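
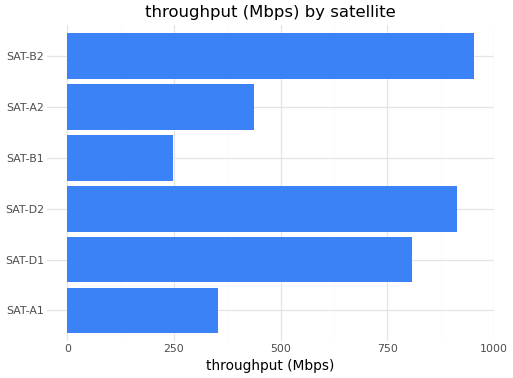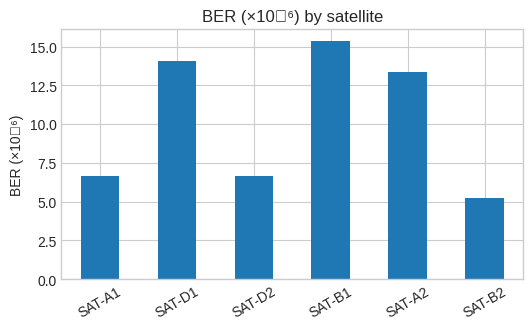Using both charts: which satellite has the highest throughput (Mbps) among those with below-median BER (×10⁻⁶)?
SAT-B2

Chart 2 median BER (×10⁻⁶) ≈ 10; below-median satellites: SAT-A1, SAT-D2, SAT-B2. Among those, SAT-B2 has the highest throughput (Mbps) (≈ 1000).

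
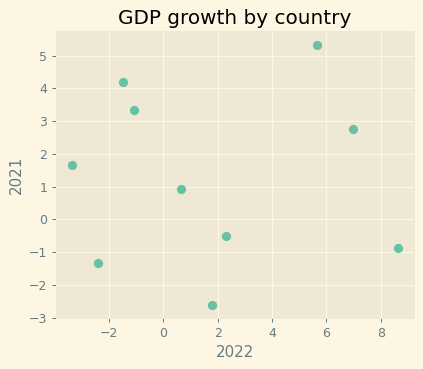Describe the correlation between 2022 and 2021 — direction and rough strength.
no clear correlation

Points are roughly uncorrelated; weak (|r| ≈ 0.0).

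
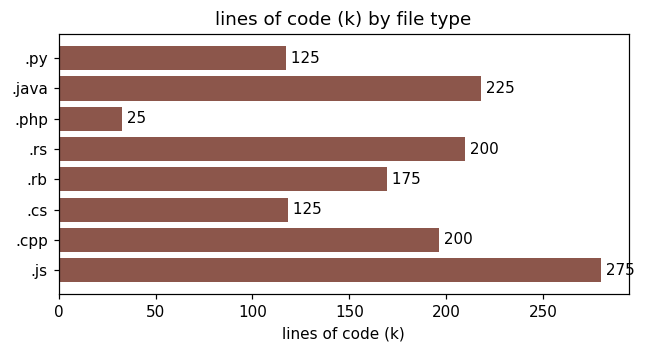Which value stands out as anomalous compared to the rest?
.php ≈ 25; the rest sit between ≈ 125 and ≈ 275.

.php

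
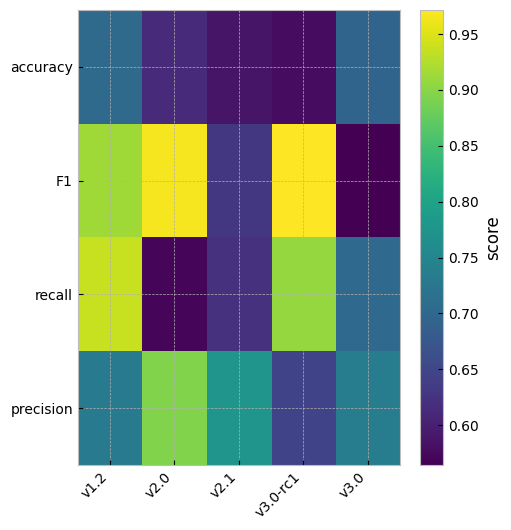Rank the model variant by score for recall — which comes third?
Top 4 for recall: v1.2 ≈ 0.95, v3.0-rc1 ≈ 0.90, v3.0 ≈ 0.70, v2.1 ≈ 0.60.

v3.0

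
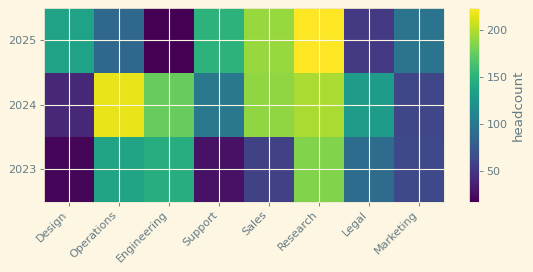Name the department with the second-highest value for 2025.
Sales

Top 3 for 2025: Research ≈ 220, Sales ≈ 200, Support ≈ 160.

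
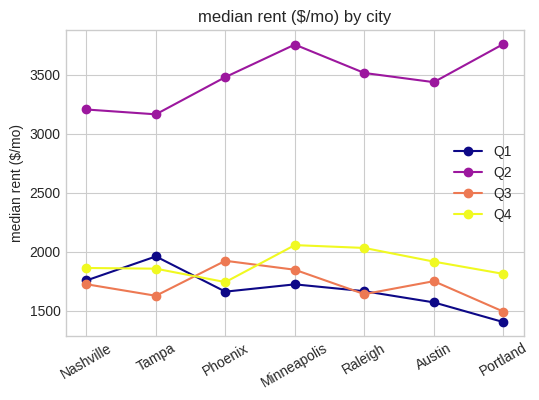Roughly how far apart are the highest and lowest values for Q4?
≈ 200

Max Minneapolis ≈ 2000, min Phoenix ≈ 1800; range ≈ 200.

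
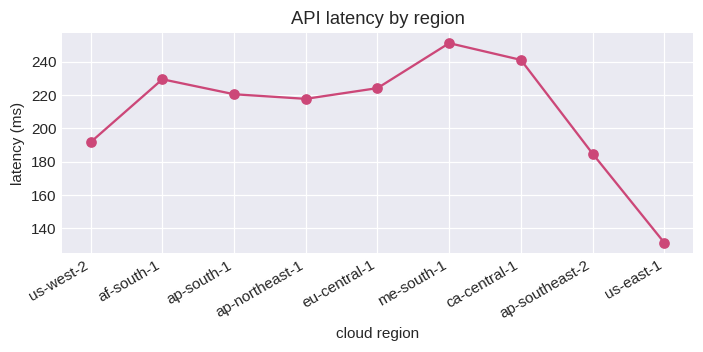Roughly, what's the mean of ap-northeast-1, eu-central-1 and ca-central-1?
(220 + 220 + 240) / 3 ≈ 227.

≈ 227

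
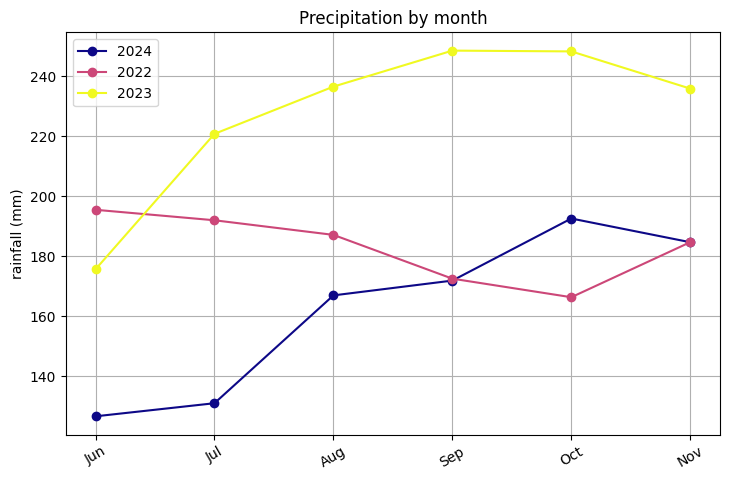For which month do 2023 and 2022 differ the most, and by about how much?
Oct: 2023 ≈ 240, 2022 ≈ 160 → gap ≈ 80. Next-largest (Sep) is only ≈ 60.

Oct, ≈ 80 mm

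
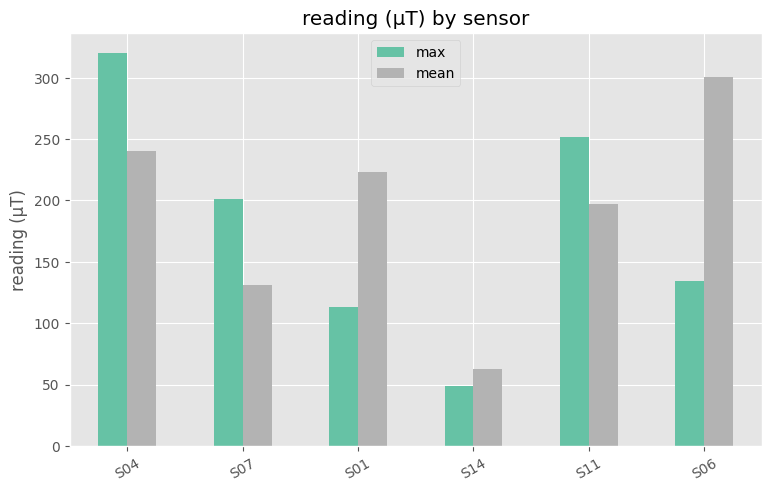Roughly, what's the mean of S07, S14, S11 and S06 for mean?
≈ 175

(150 + 50 + 200 + 300) / 4 ≈ 175.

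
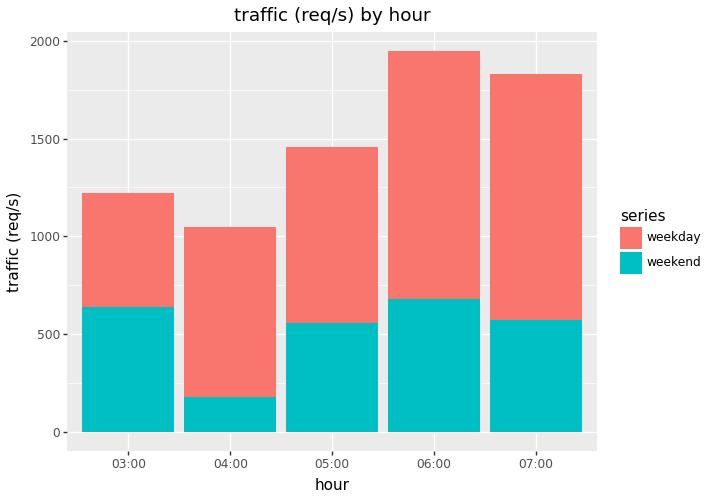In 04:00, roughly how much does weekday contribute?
≈ 800

weekday top ≈ 1000, bottom ≈ 200; segment ≈ 800.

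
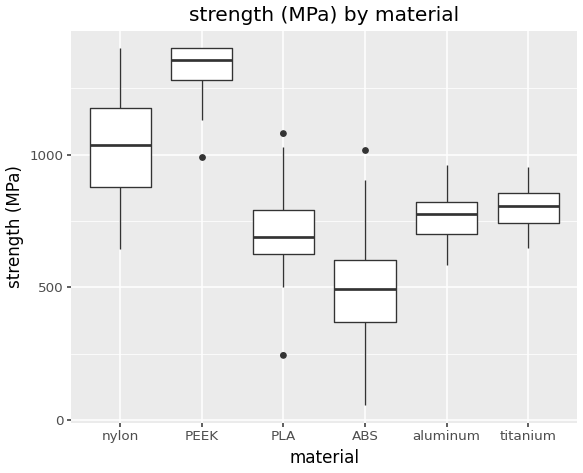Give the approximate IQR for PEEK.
Q3 ≈ 1400, Q1 ≈ 1300; IQR ≈ 100.

≈ 100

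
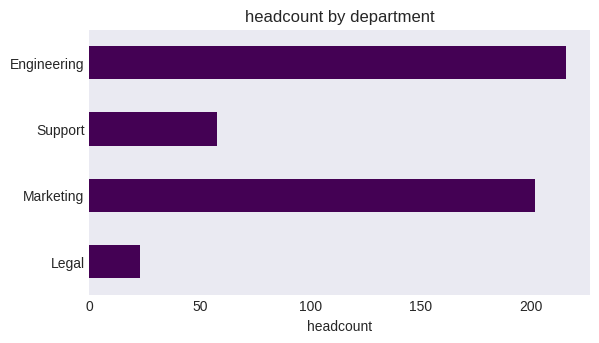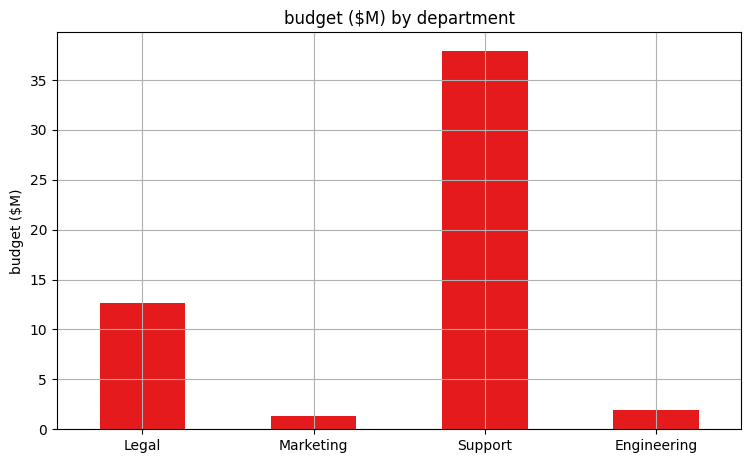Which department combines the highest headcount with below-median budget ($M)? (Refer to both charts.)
Engineering

Chart 2 median budget ($M) ≈ 5; below-median departments: Marketing, Engineering. Among those, Engineering has the highest headcount (≈ 220).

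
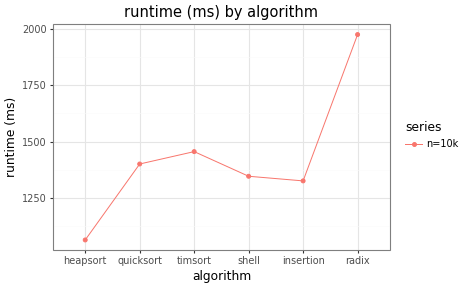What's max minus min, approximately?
Max radix ≈ 2000, min heapsort ≈ 1100; range ≈ 900.

≈ 900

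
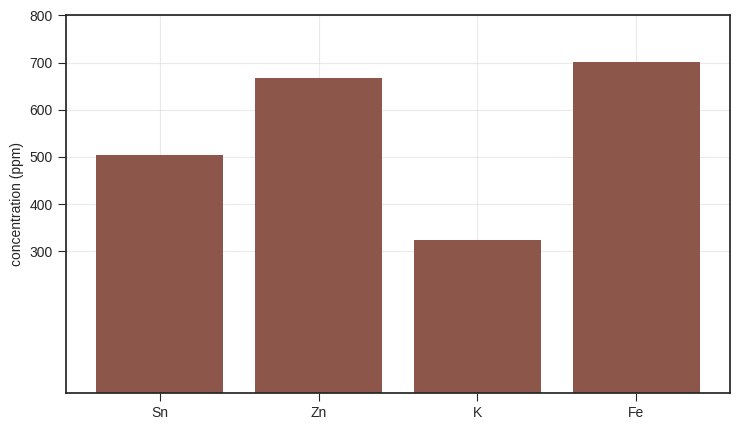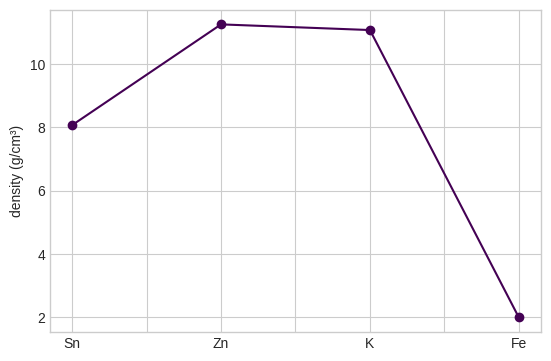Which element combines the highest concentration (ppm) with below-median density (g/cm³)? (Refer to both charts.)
Chart 2 median density (g/cm³) ≈ 10; below-median elements: Sn, Fe. Among those, Fe has the highest concentration (ppm) (≈ 700).

Fe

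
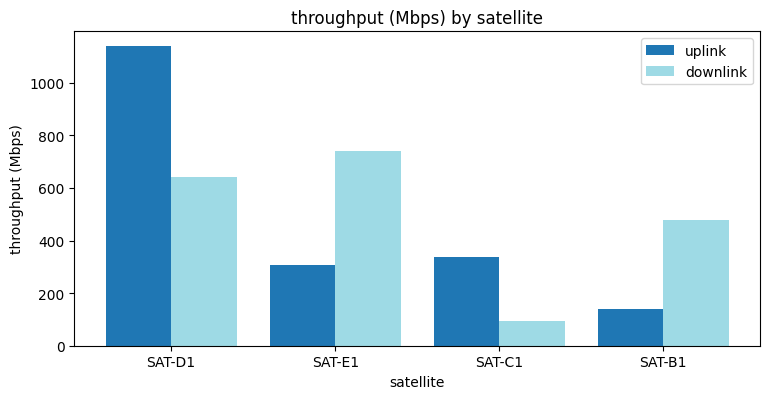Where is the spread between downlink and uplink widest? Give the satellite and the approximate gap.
SAT-D1, ≈ 500 Mbps

SAT-D1: downlink ≈ 600, uplink ≈ 1100 → gap ≈ 500. Next-largest (SAT-E1) is only ≈ 400.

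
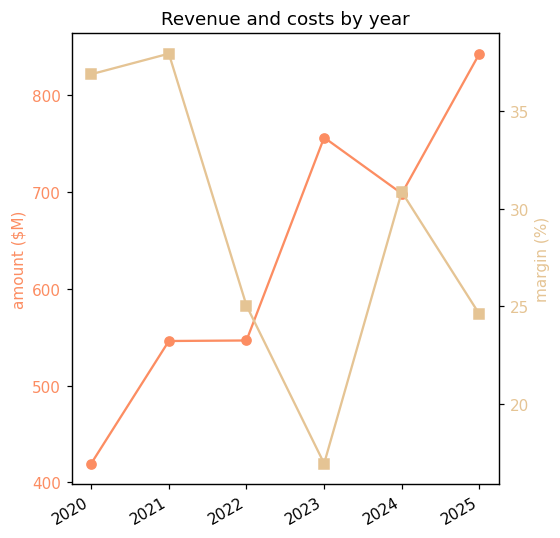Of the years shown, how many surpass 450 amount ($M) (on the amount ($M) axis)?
5

Above 450: 2021, 2022, 2023, 2024, 2025.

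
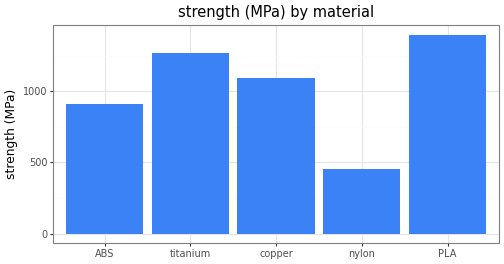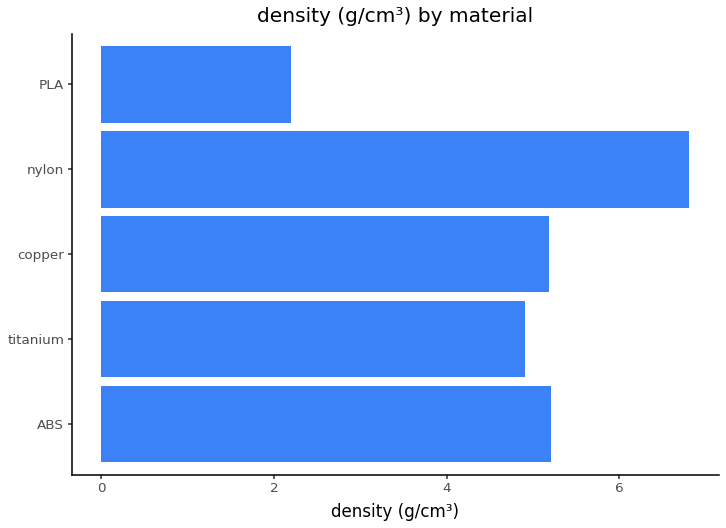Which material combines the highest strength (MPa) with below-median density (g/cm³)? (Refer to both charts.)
Chart 2 median density (g/cm³) ≈ 5; below-median materials: titanium, PLA. Among those, PLA has the highest strength (MPa) (≈ 1400).

PLA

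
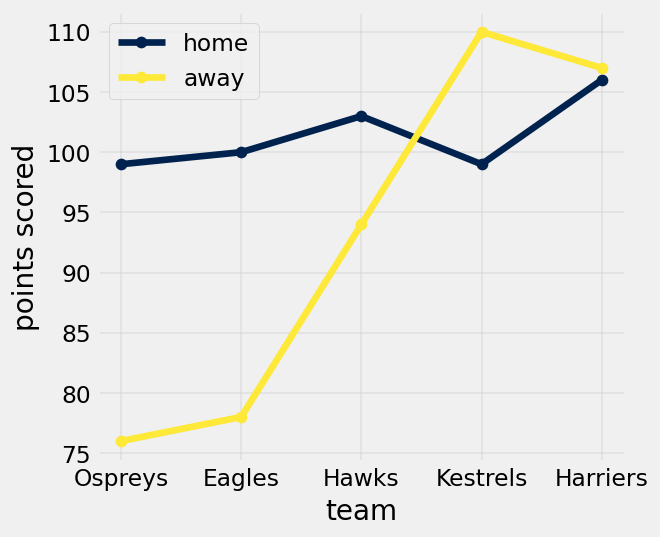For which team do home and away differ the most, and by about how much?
Ospreys: home ≈ 100, away ≈ 75 → gap ≈ 25. Next-largest (Eagles) is only ≈ 20.

Ospreys, ≈ 25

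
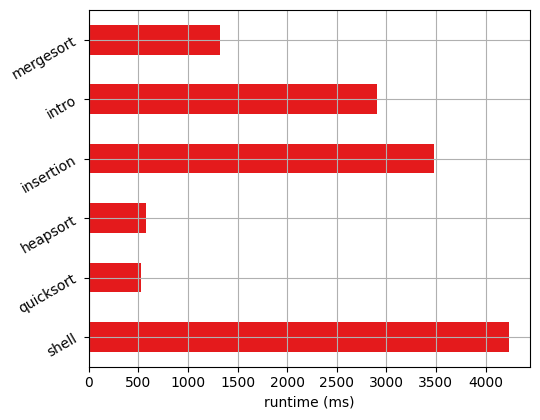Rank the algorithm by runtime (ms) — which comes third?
intro

Top 4: shell ≈ 4000, insertion ≈ 3500, intro ≈ 3000, mergesort ≈ 1500.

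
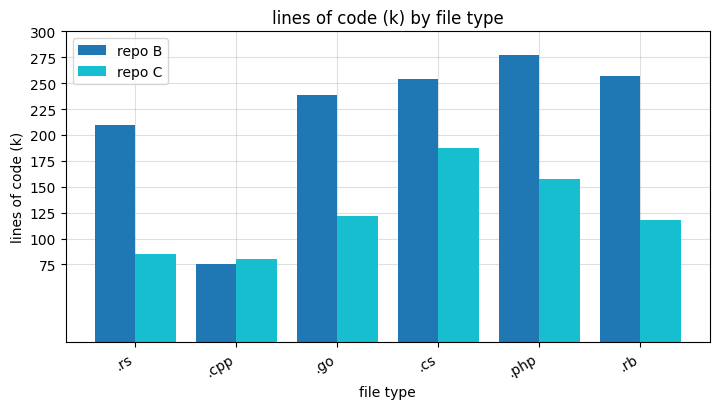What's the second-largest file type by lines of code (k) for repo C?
Top 3 for repo C: .cs ≈ 200, .php ≈ 150, .go ≈ 125.

.php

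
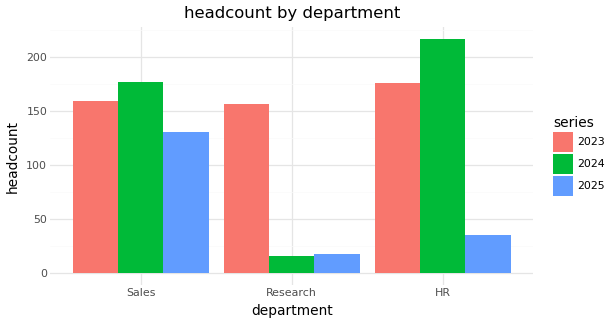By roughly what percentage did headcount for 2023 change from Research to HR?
≈ +12.5%

Research ≈ 160, HR ≈ 180; (180 − 160) / 160 ≈ +12.5%.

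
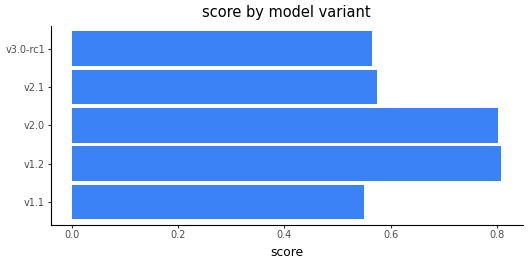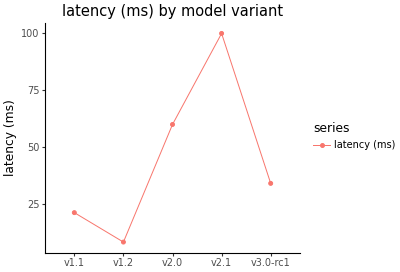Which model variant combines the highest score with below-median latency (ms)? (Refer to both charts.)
v1.2

Chart 2 median latency (ms) ≈ 30; below-median model variants: v1.1, v1.2. Among those, v1.2 has the highest score (≈ 0.8).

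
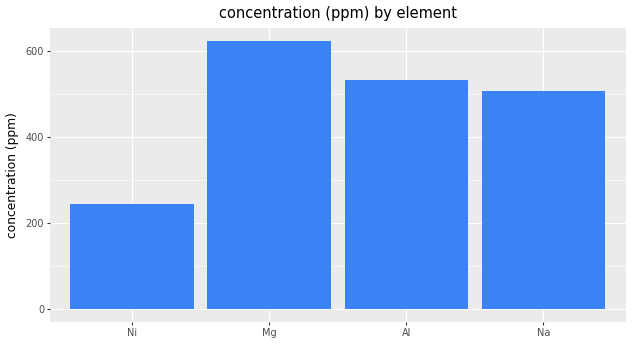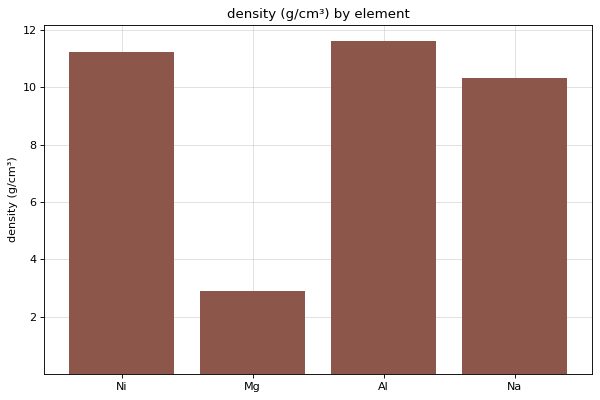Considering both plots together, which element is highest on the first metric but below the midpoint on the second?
Chart 2 median density (g/cm³) ≈ 10; below-median elements: Mg, Na. Among those, Mg has the highest concentration (ppm) (≈ 600).

Mg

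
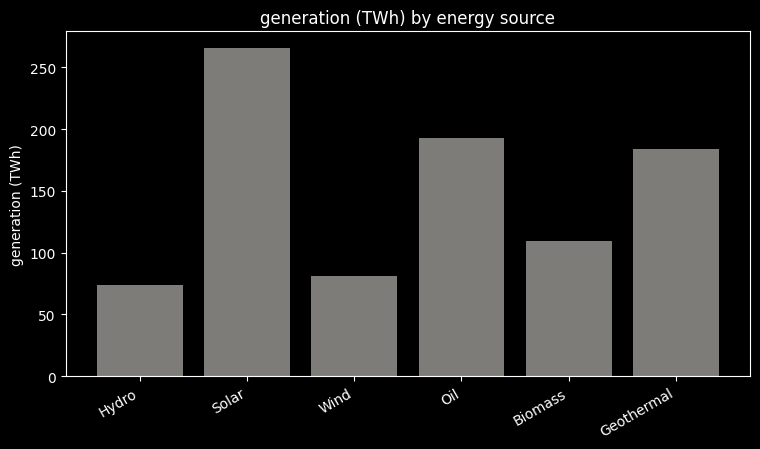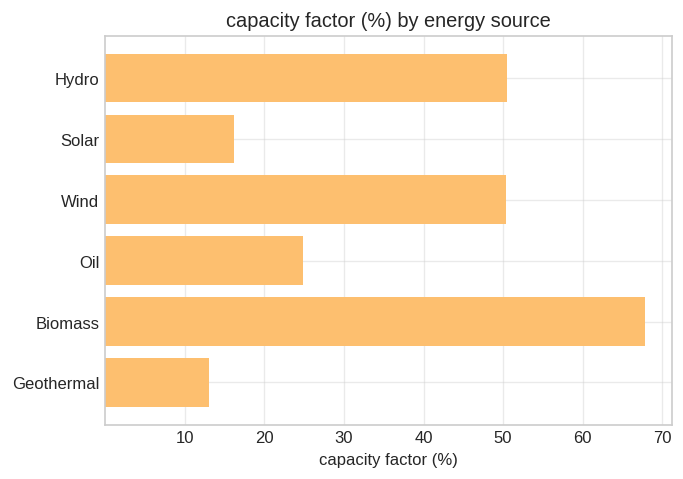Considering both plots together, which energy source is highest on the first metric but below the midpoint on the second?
Solar

Chart 2 median capacity factor (%) ≈ 40; below-median energy sources: Solar, Oil, Geothermal. Among those, Solar has the highest generation (TWh) (≈ 275).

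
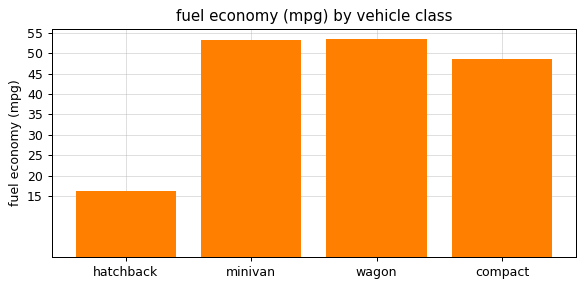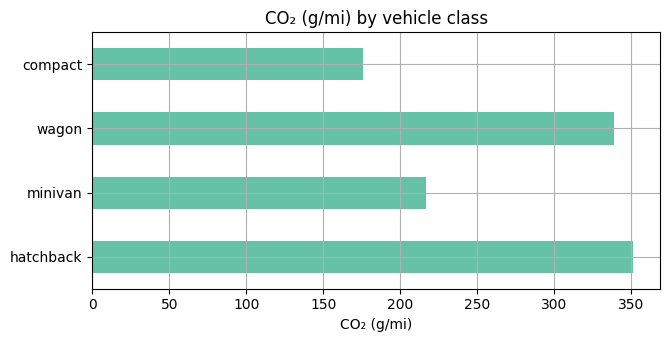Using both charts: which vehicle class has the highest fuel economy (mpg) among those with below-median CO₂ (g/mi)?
minivan

Chart 2 median CO₂ (g/mi) ≈ 300; below-median vehicle classes: minivan, compact. Among those, minivan has the highest fuel economy (mpg) (≈ 55).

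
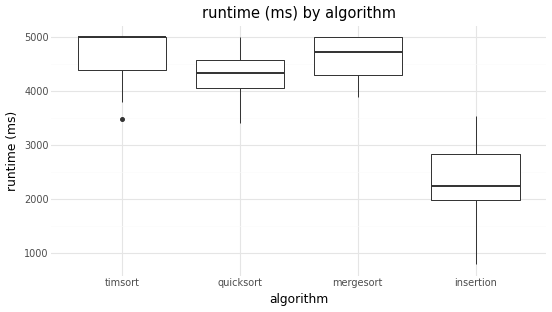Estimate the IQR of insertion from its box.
Q3 ≈ 3000, Q1 ≈ 2000; IQR ≈ 1000.

≈ 1000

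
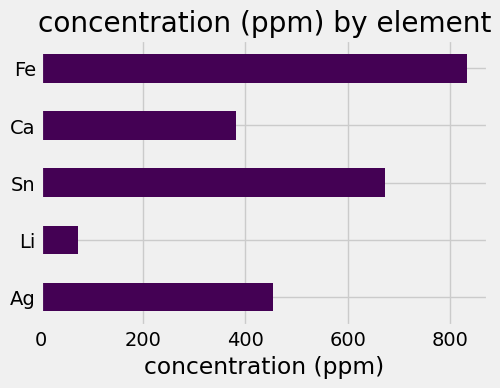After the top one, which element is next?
Sn

Top 3: Fe ≈ 800, Sn ≈ 700, Ag ≈ 500.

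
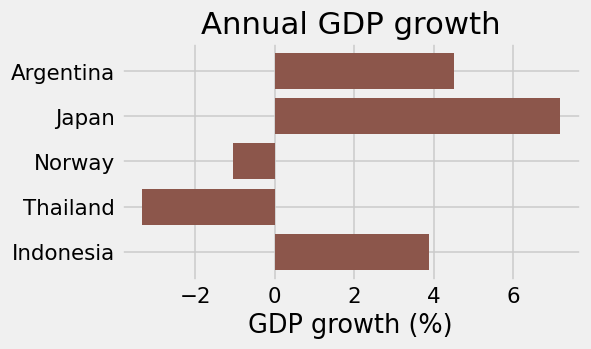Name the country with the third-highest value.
Top 4: Japan ≈ 7, Argentina ≈ 5, Indonesia ≈ 4, Norway ≈ -1.

Indonesia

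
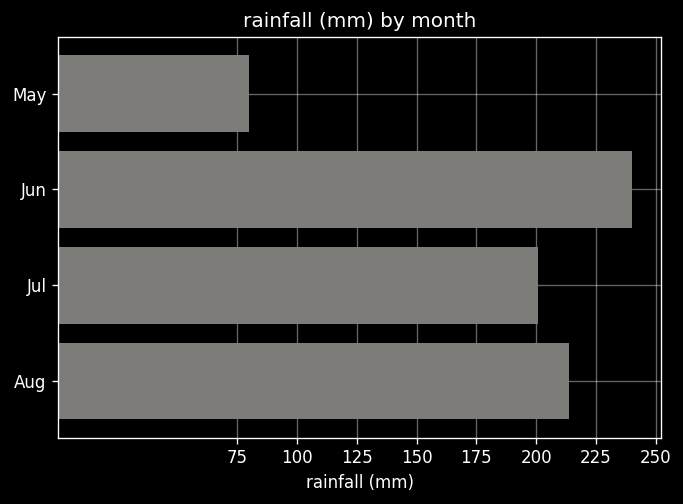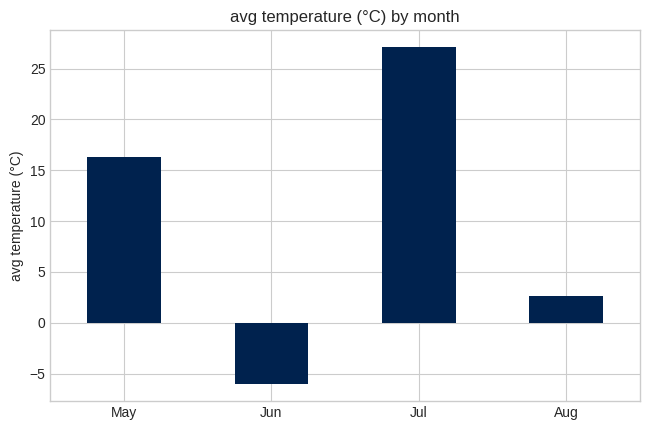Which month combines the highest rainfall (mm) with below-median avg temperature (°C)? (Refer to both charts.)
Jun

Chart 2 median avg temperature (°C) ≈ 10; below-median months: Jun, Aug. Among those, Jun has the highest rainfall (mm) (≈ 250).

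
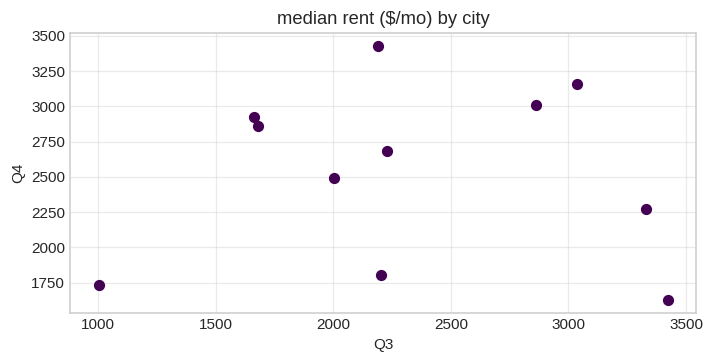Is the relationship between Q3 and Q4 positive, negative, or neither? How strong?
no clear correlation

Points are roughly uncorrelated; weak (|r| ≈ 0.0).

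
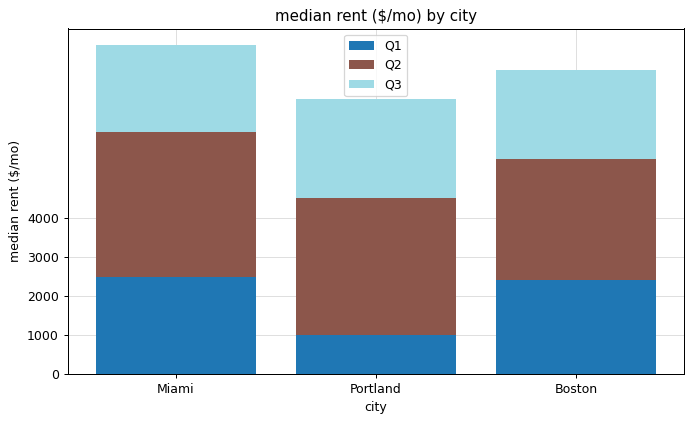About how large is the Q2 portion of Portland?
≈ 4000

Q2 top ≈ 5000, bottom ≈ 1000; segment ≈ 4000.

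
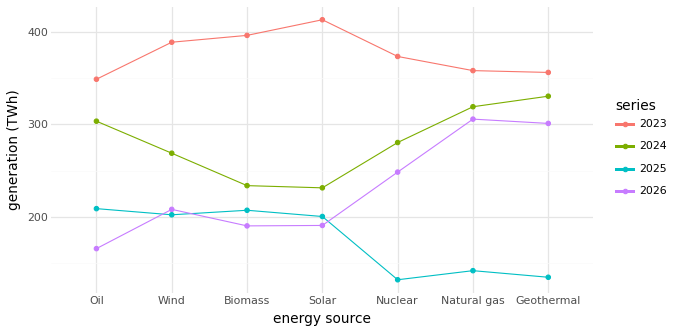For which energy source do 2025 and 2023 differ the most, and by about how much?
Nuclear: 2025 ≈ 125, 2023 ≈ 375 → gap ≈ 250. Next-largest (Geothermal) is only ≈ 225.

Nuclear, ≈ 250 TWh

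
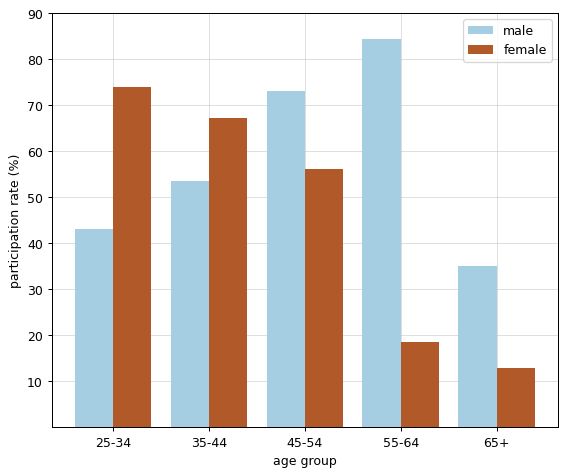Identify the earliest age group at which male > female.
45-54

35-44: male ≈ 50 vs female ≈ 70 (not yet); 45-54: male ≈ 70 vs female ≈ 60 (first crossover).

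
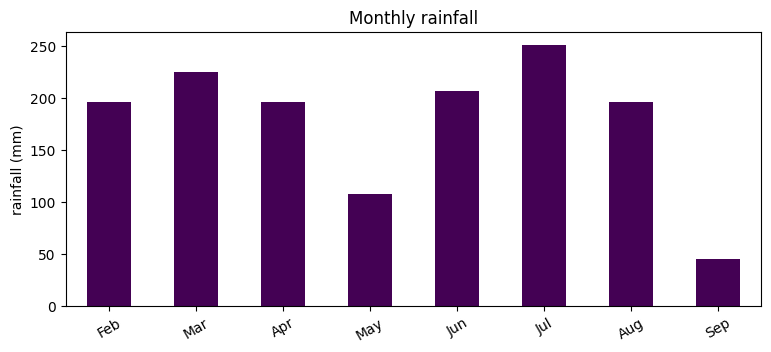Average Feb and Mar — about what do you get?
(200 + 225) / 2 ≈ 212.

≈ 212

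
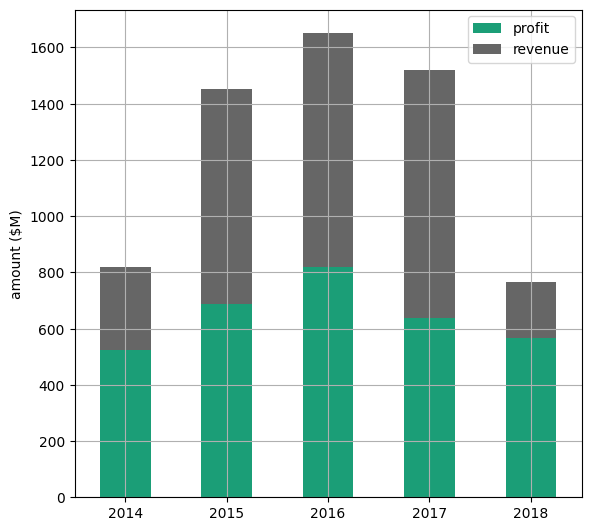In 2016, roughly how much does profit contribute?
≈ 800

profit top ≈ 800, bottom ≈ 0; segment ≈ 800.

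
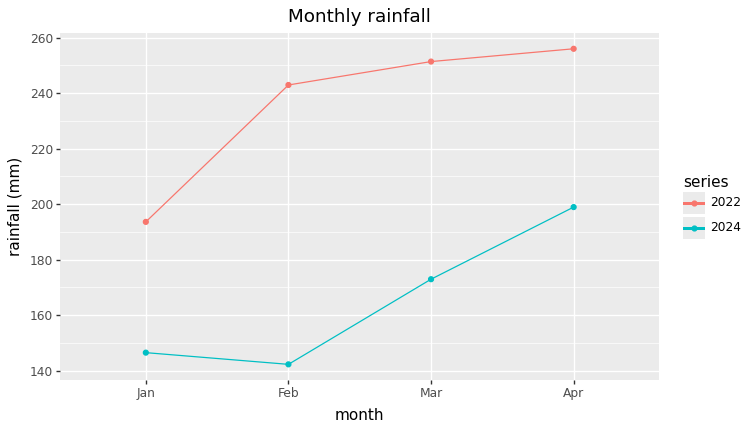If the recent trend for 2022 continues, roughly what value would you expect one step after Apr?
Last three: 240, 250, 260 → slope ≈ 10/step → next ≈ 270.

≈ 270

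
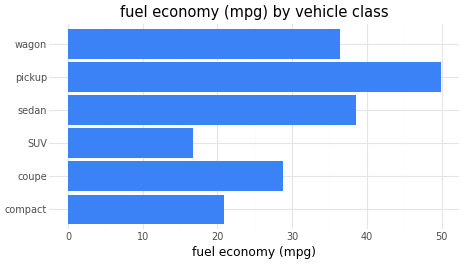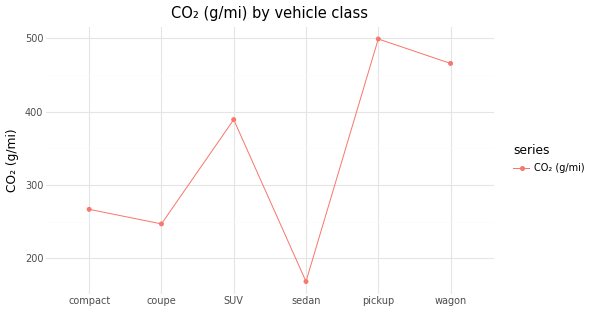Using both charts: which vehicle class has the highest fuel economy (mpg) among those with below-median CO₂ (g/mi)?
sedan

Chart 2 median CO₂ (g/mi) ≈ 350; below-median vehicle classes: compact, coupe, sedan. Among those, sedan has the highest fuel economy (mpg) (≈ 40).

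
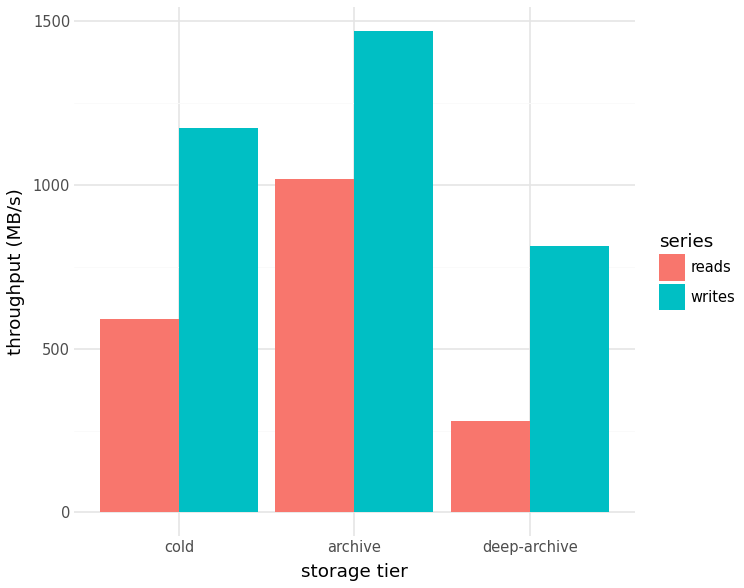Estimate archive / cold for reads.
archive ≈ 1000, cold ≈ 600; 1000/600 ≈ 1.67.

≈ 1.67×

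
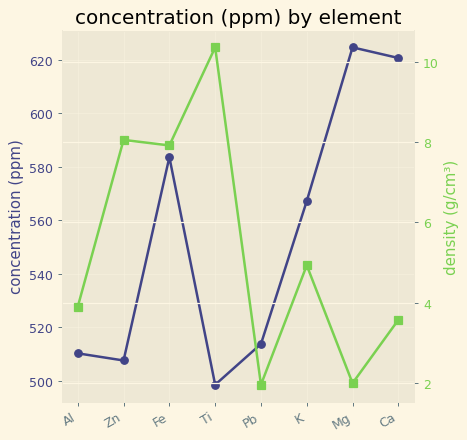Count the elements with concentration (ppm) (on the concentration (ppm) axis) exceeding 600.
2

Above 600: Mg, Ca.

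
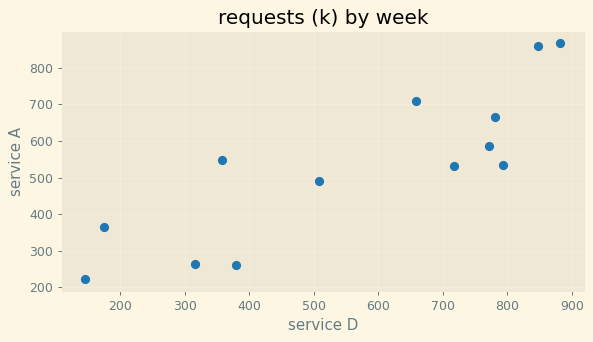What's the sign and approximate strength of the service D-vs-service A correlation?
positive, strong

Points are positively correlated; strong (|r| ≈ 0.8).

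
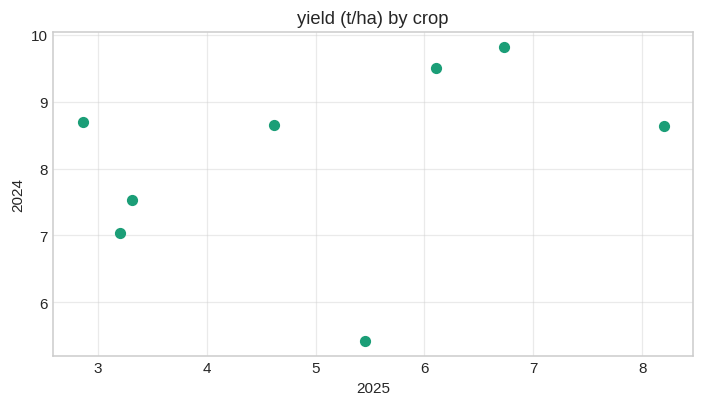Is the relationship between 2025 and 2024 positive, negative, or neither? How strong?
positive, weak

Points are positively correlated; weak (|r| ≈ 0.3).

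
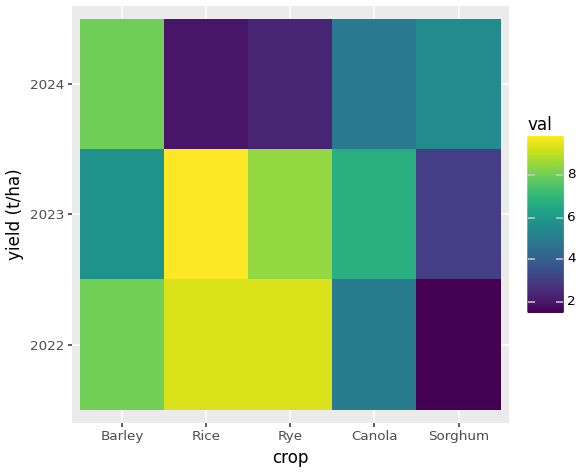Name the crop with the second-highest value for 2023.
Rye

Top 3 for 2023: Rice ≈ 10, Rye ≈ 8, Canola ≈ 7.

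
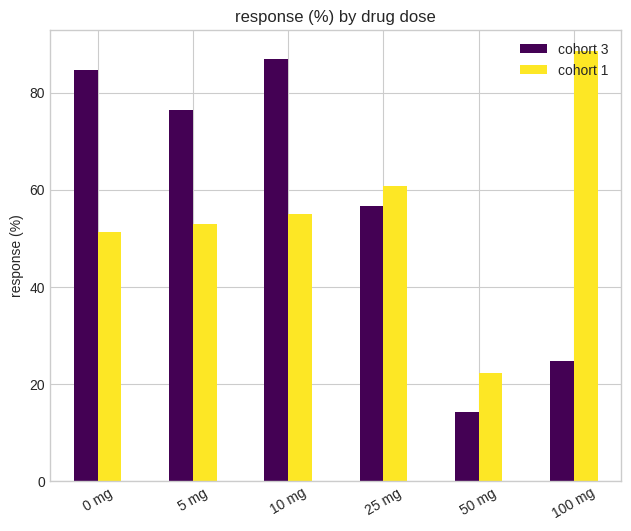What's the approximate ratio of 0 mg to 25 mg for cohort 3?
0 mg ≈ 80, 25 mg ≈ 60; 80/60 ≈ 1.33.

≈ 1.33×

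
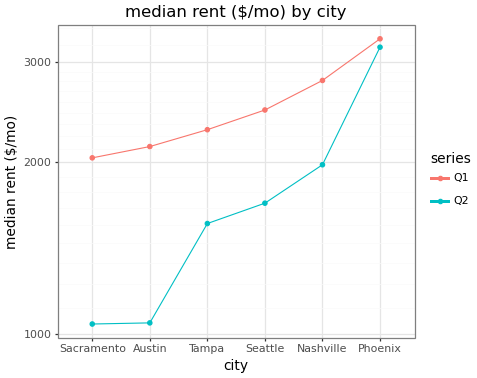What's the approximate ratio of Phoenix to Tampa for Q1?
≈ 1.45×

Phoenix ≈ 3200, Tampa ≈ 2200; 3200/2200 ≈ 1.45.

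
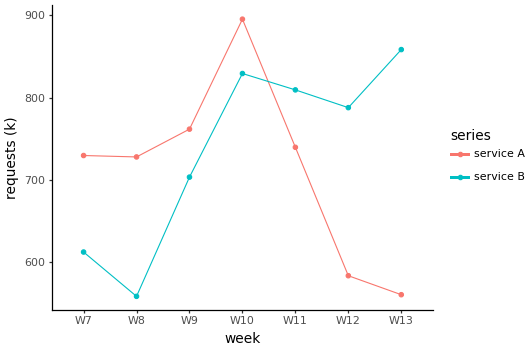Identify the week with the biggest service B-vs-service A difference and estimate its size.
W13, ≈ 300 k

W13: service B ≈ 850, service A ≈ 550 → gap ≈ 300. Next-largest (W12) is only ≈ 200.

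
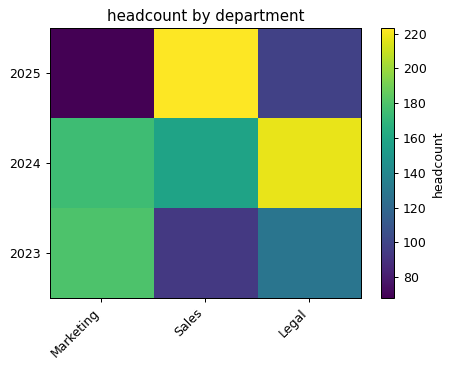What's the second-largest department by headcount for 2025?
Top 3 for 2025: Sales ≈ 220, Legal ≈ 100, Marketing ≈ 60.

Legal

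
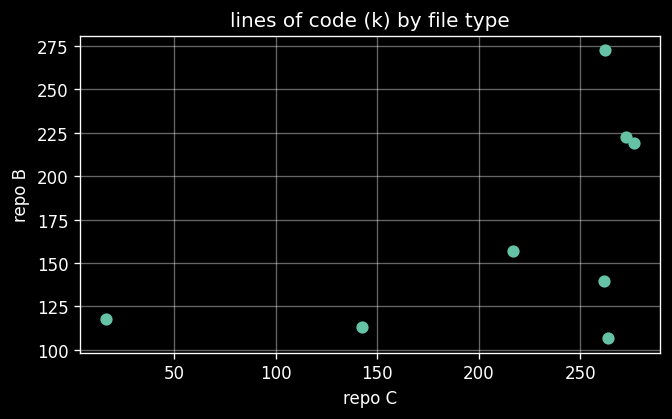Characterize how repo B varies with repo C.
positive, moderate

Points are positively correlated; moderate (|r| ≈ 0.5).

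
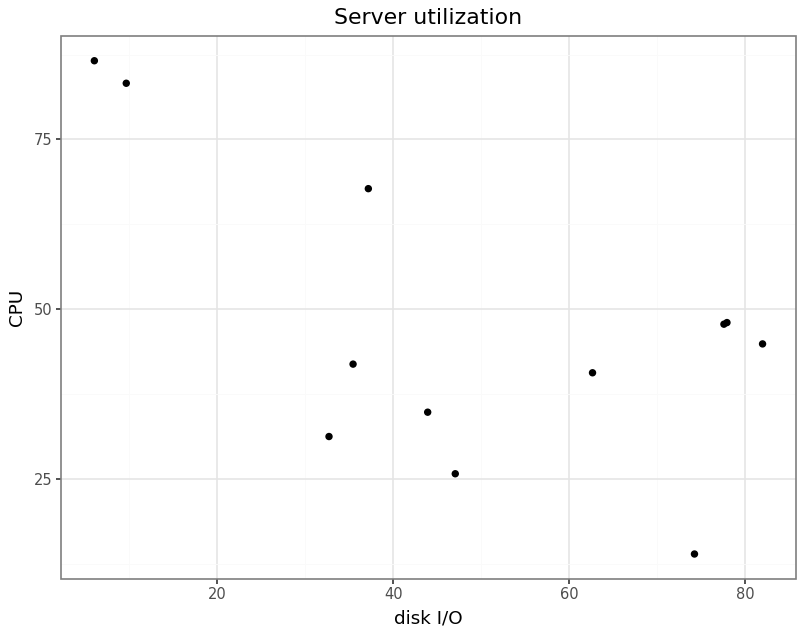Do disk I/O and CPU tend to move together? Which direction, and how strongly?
Points are negatively correlated; moderate (|r| ≈ 0.6).

negative, moderate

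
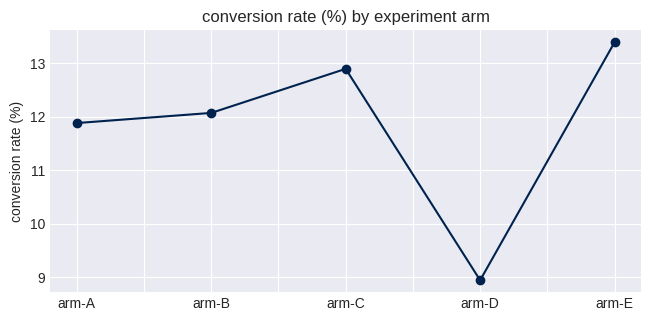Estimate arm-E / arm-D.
arm-E ≈ 13.5, arm-D ≈ 9.0; 13.5/9.0 ≈ 1.5.

≈ 1.5×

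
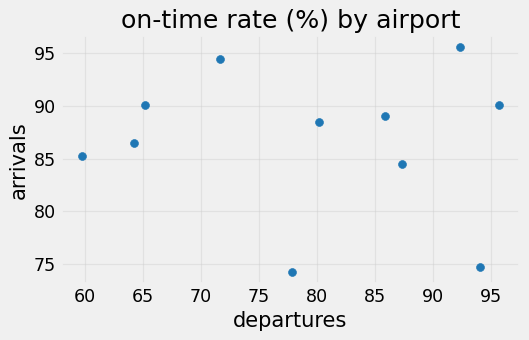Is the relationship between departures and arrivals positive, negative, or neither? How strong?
no clear correlation

Points are roughly uncorrelated; weak (|r| ≈ 0.1).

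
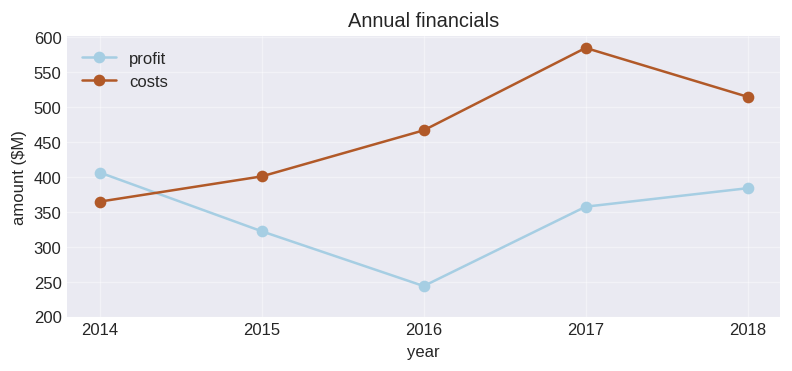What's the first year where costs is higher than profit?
2014: costs ≈ 350 vs profit ≈ 400 (not yet); 2015: costs ≈ 400 vs profit ≈ 300 (first crossover).

2015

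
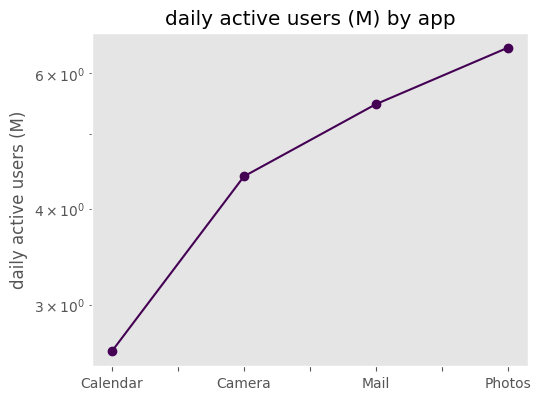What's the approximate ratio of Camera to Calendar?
≈ 1.8×

Camera ≈ 4.5, Calendar ≈ 2.5; 4.5/2.5 ≈ 1.8.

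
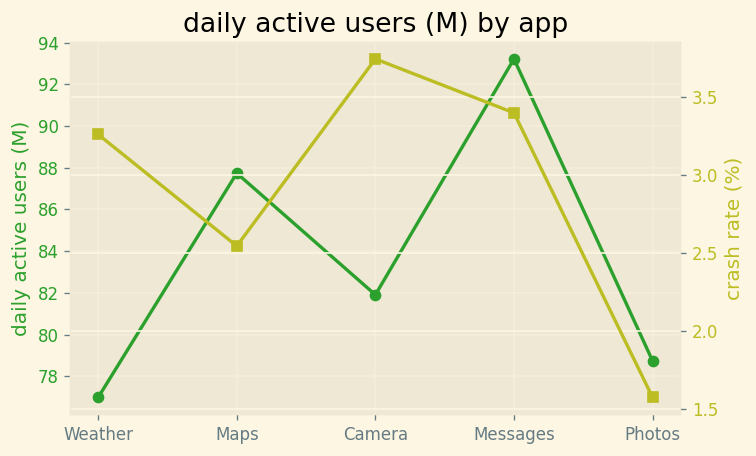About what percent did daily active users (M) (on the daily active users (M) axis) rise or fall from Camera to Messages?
Camera ≈ 82, Messages ≈ 94; (94 − 82) / 82 ≈ +14.6%.

≈ +14.6%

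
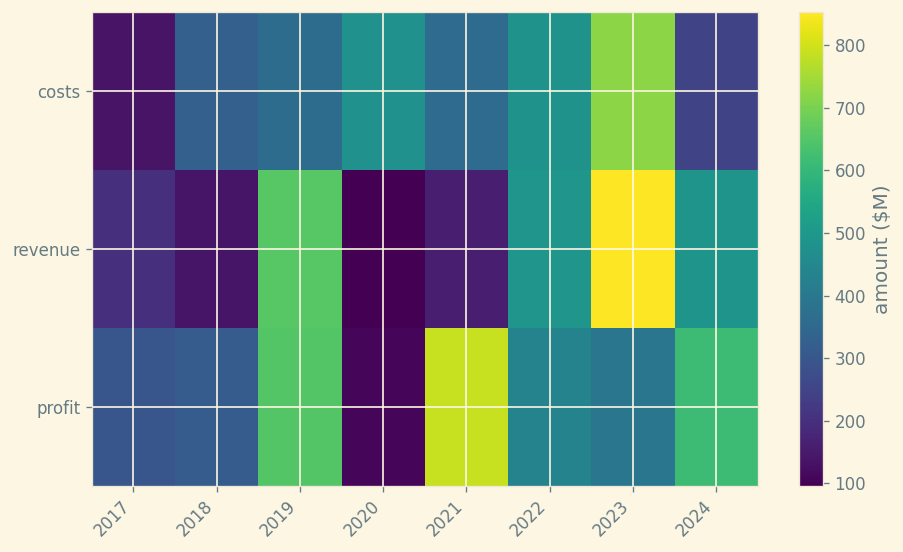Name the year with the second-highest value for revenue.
2019

Top 3 for revenue: 2023 ≈ 900, 2019 ≈ 700, 2022 ≈ 500.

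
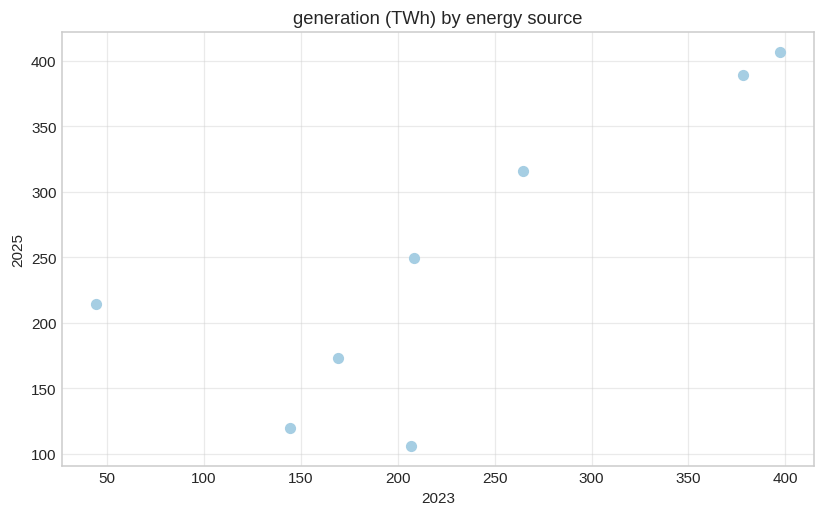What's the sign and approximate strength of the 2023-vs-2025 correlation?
positive, strong

Points are positively correlated; strong (|r| ≈ 0.8).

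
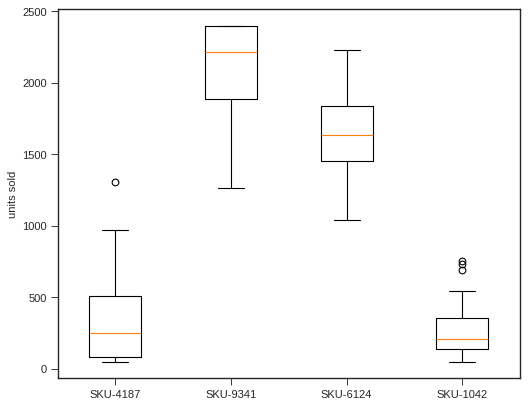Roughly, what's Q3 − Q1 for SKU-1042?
≈ 200

Q3 ≈ 400, Q1 ≈ 200; IQR ≈ 200.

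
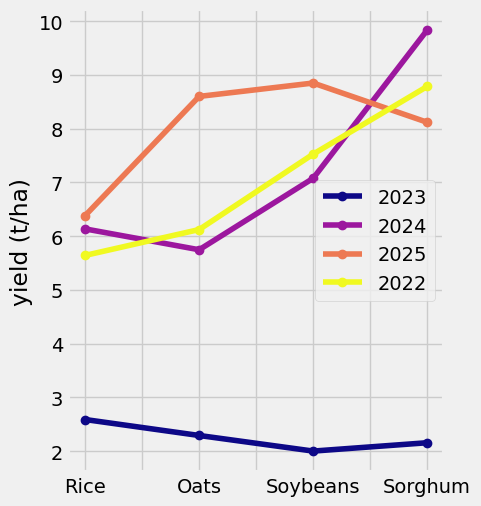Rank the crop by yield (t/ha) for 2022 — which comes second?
Top 3 for 2022: Sorghum ≈ 9, Soybeans ≈ 8, Oats ≈ 6.

Soybeans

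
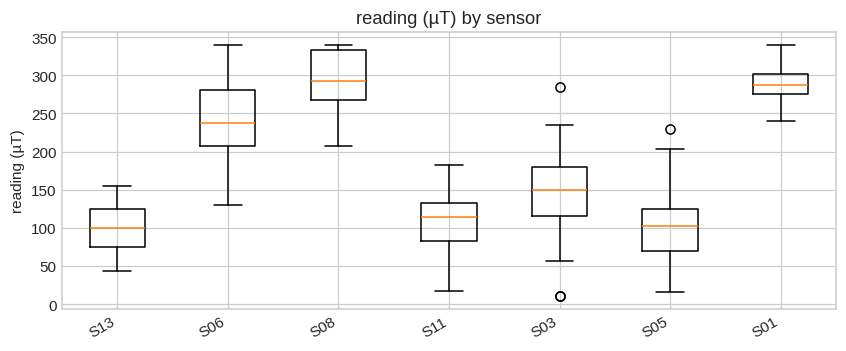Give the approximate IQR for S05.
≈ 60

Q3 ≈ 120, Q1 ≈ 60; IQR ≈ 60.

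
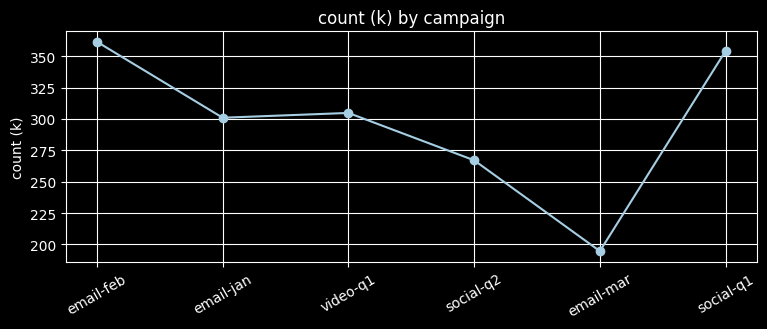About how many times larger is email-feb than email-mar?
email-feb ≈ 360, email-mar ≈ 200; 360/200 ≈ 1.8.

≈ 1.8×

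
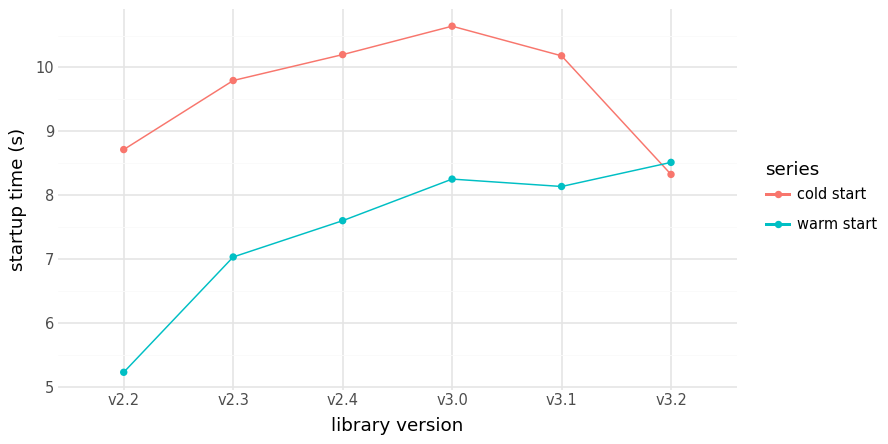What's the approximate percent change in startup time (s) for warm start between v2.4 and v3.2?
≈ +13.3%

v2.4 ≈ 7.5, v3.2 ≈ 8.5; (8.5 − 7.5) / 7.5 ≈ +13.3%.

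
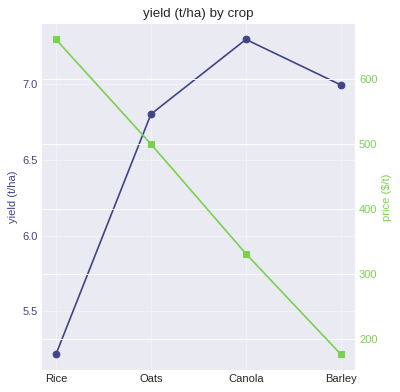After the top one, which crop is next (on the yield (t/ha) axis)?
Barley

Top 3 (on the yield (t/ha) axis): Canola ≈ 7.2, Barley ≈ 7.0, Oats ≈ 6.8.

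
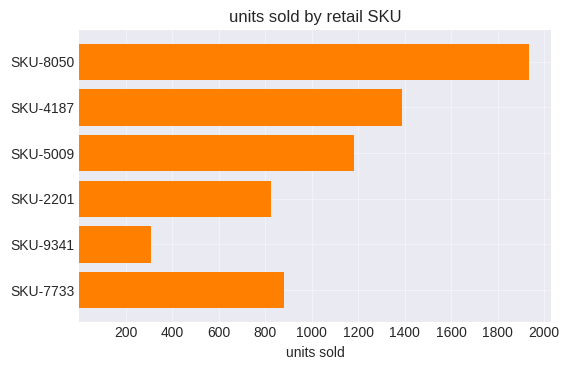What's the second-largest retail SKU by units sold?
Top 3: SKU-8050 ≈ 2000, SKU-4187 ≈ 1400, SKU-5009 ≈ 1200.

SKU-4187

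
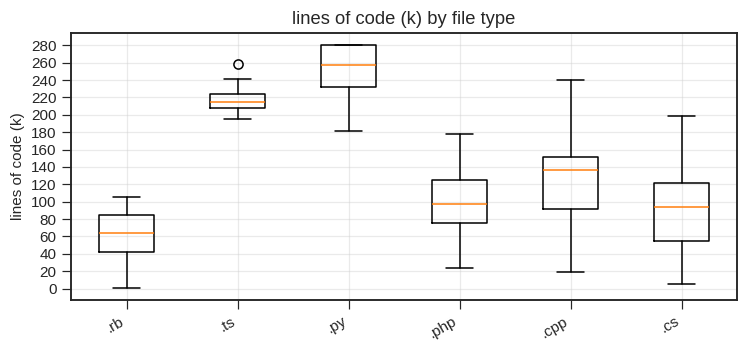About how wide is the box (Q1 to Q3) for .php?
≈ 40

Q3 ≈ 120, Q1 ≈ 80; IQR ≈ 40.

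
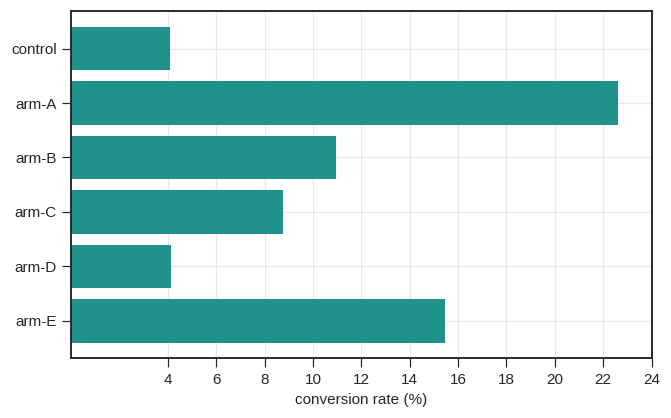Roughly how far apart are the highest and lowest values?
≈ 18

Max arm-A ≈ 22, min control ≈ 4; range ≈ 18.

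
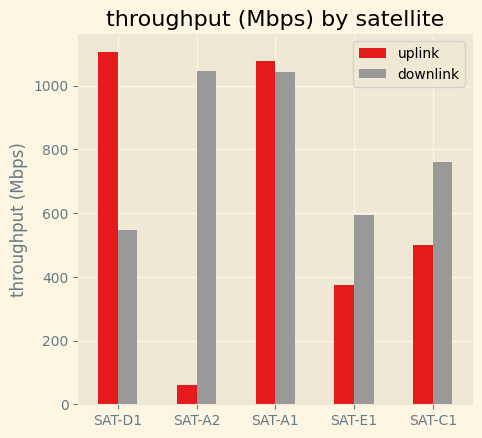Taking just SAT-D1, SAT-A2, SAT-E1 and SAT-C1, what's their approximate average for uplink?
≈ 525

(1100 + 100 + 400 + 500) / 4 ≈ 525.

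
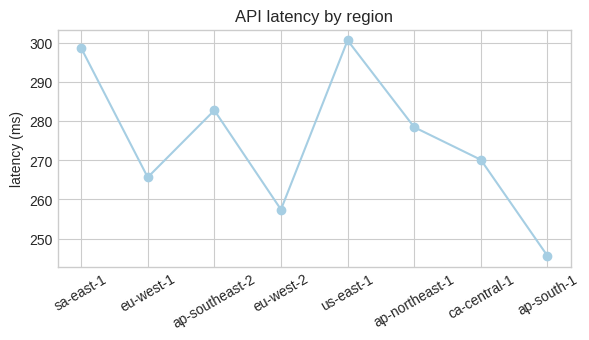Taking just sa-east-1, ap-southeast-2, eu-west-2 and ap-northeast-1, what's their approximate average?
(300 + 285 + 255 + 280) / 4 ≈ 280.

≈ 280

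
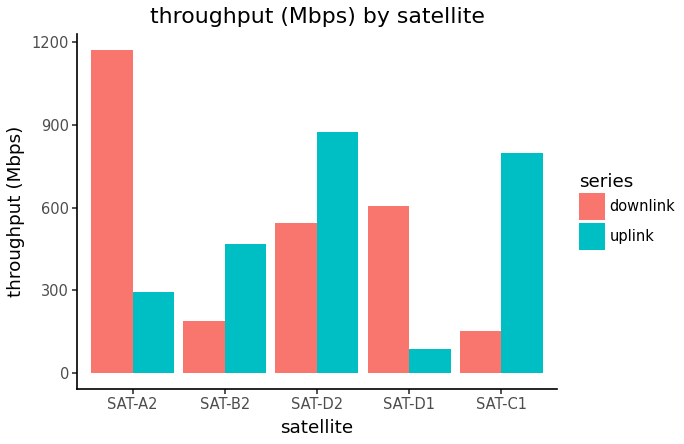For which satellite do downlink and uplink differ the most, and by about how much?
SAT-A2: downlink ≈ 1200, uplink ≈ 300 → gap ≈ 900. Next-largest (SAT-C1) is only ≈ 600.

SAT-A2, ≈ 900 Mbps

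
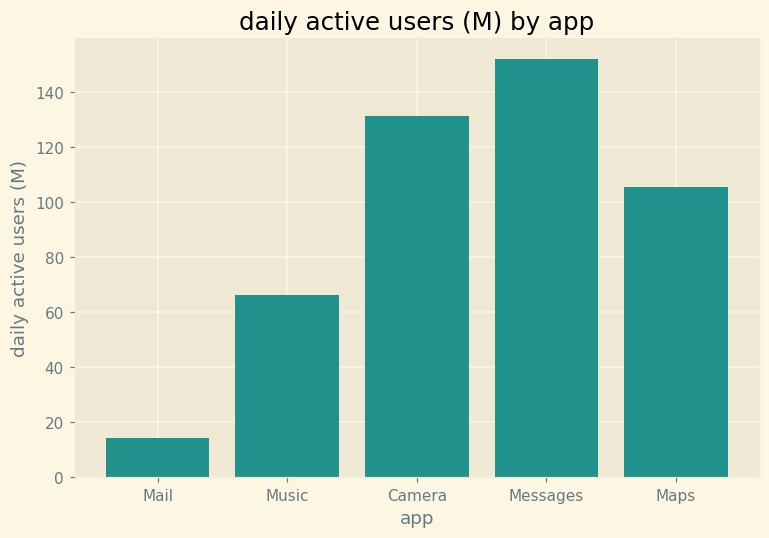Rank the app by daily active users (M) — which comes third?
Maps

Top 4: Messages ≈ 160, Camera ≈ 140, Maps ≈ 100, Music ≈ 60.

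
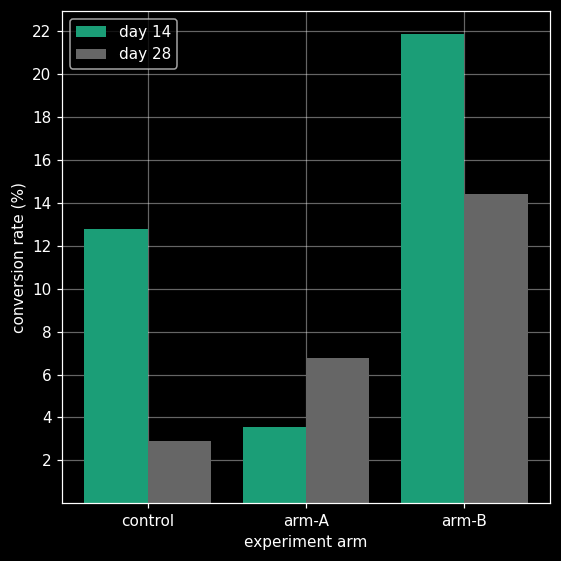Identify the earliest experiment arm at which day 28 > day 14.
arm-A

control: day 28 ≈ 2 vs day 14 ≈ 12 (not yet); arm-A: day 28 ≈ 6 vs day 14 ≈ 4 (first crossover).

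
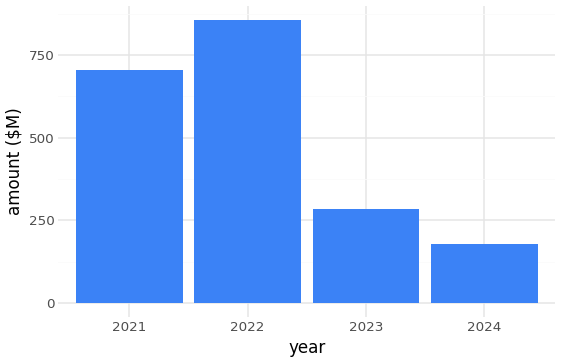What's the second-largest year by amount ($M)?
Top 3: 2022 ≈ 900, 2021 ≈ 700, 2023 ≈ 300.

2021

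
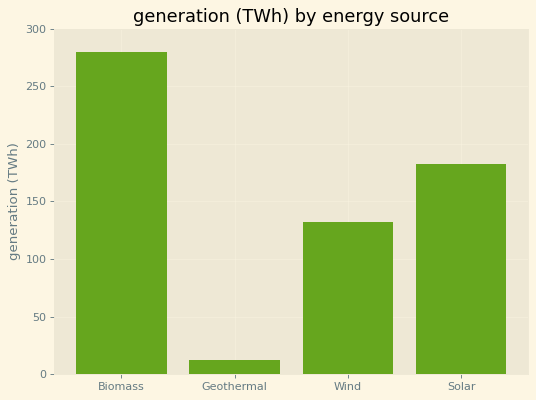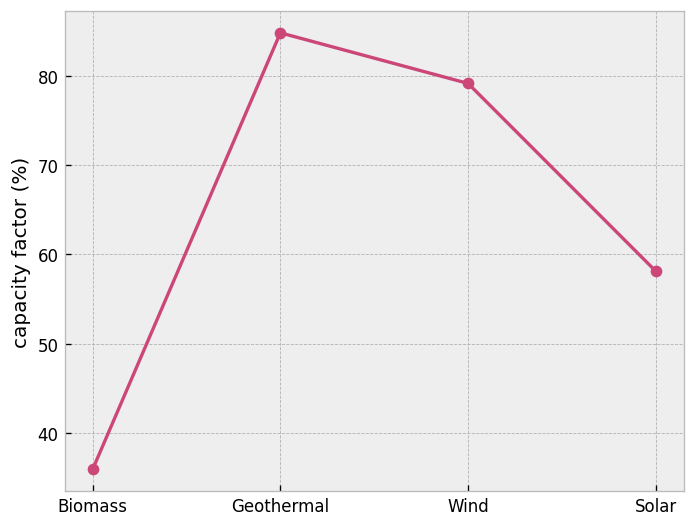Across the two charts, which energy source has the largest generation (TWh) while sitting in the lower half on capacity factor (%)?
Chart 2 median capacity factor (%) ≈ 70; below-median energy sources: Biomass, Solar. Among those, Biomass has the highest generation (TWh) (≈ 300).

Biomass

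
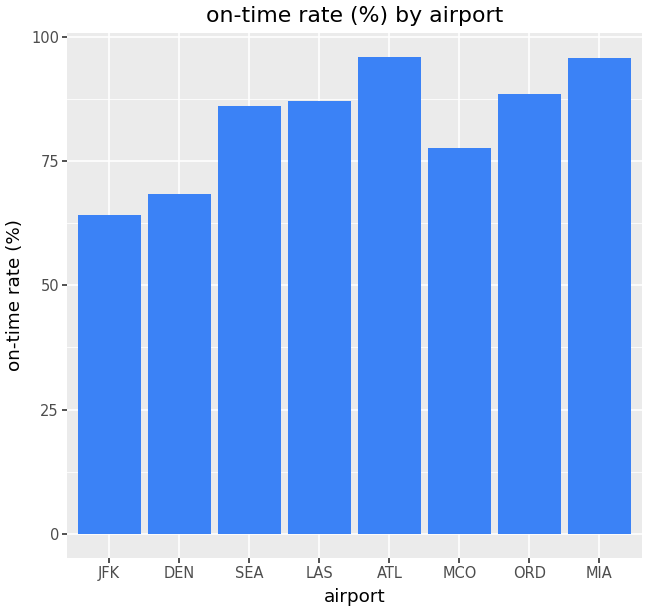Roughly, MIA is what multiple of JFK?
≈ 1.67×

MIA ≈ 100, JFK ≈ 60; 100/60 ≈ 1.67.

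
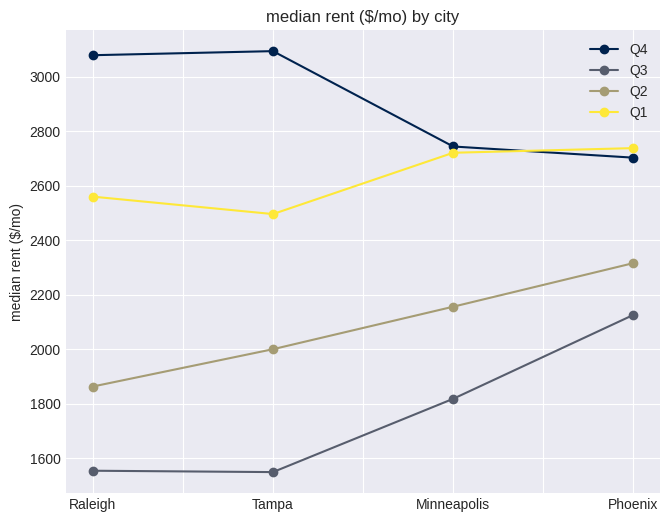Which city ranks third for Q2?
Tampa

Top 4 for Q2: Phoenix ≈ 2400, Minneapolis ≈ 2200, Tampa ≈ 2000, Raleigh ≈ 1800.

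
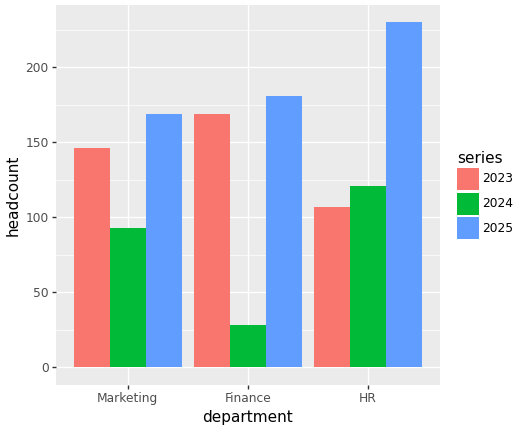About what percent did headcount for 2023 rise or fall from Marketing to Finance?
Marketing ≈ 140, Finance ≈ 160; (160 − 140) / 140 ≈ +14.3%.

≈ +14.3%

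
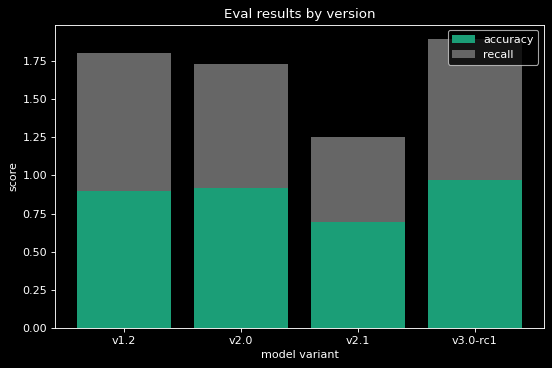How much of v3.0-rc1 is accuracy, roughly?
≈ 1.0

accuracy top ≈ 1.0, bottom ≈ 0.0; segment ≈ 1.0.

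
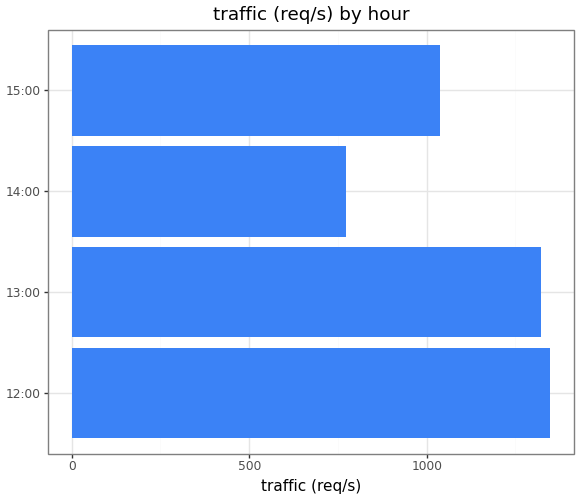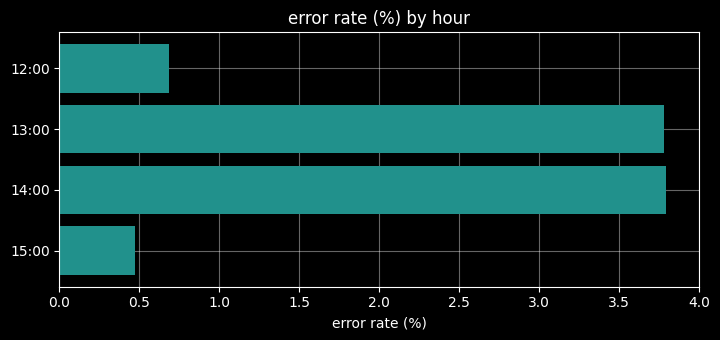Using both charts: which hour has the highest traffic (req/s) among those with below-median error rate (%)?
12:00

Chart 2 median error rate (%) ≈ 2; below-median hours: 12:00, 15:00. Among those, 12:00 has the highest traffic (req/s) (≈ 1400).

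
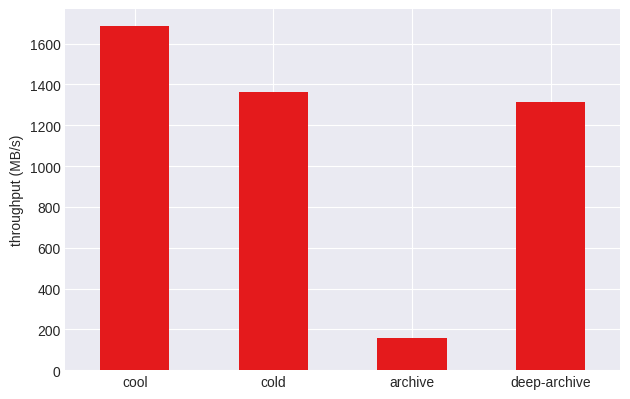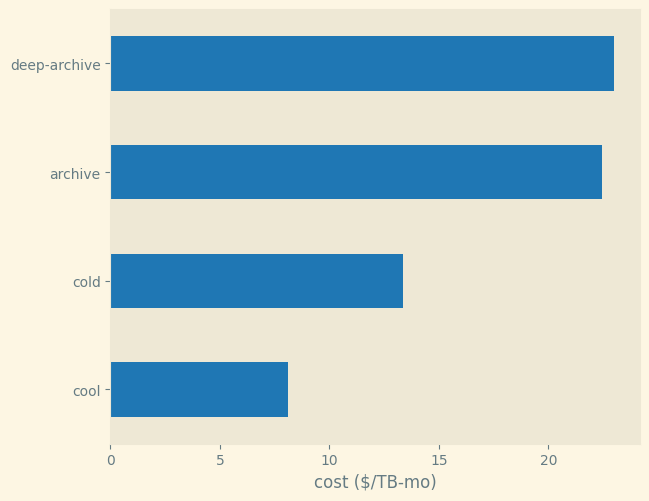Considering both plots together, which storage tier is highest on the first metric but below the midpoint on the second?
cool

Chart 2 median cost ($/TB-mo) ≈ 20; below-median storage tiers: cool, cold. Among those, cool has the highest throughput (MB/s) (≈ 1600).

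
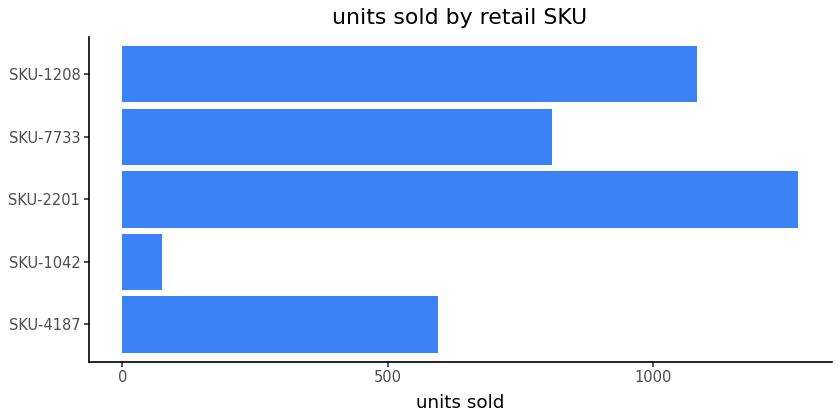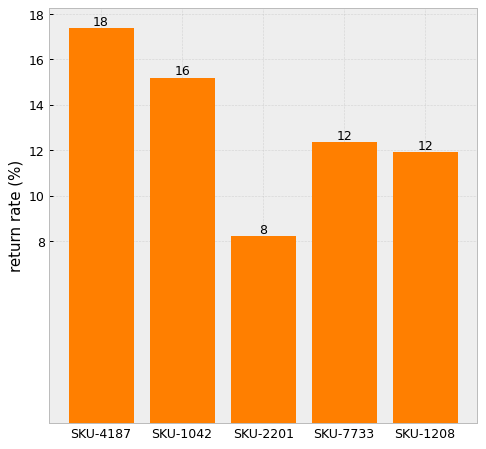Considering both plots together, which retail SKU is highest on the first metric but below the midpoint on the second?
Chart 2 median return rate (%) ≈ 12; below-median retail SKUs: SKU-2201, SKU-1208. Among those, SKU-2201 has the highest units sold (≈ 1200).

SKU-2201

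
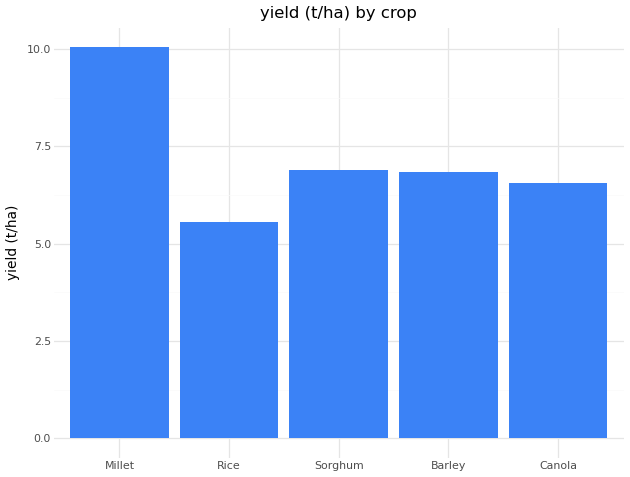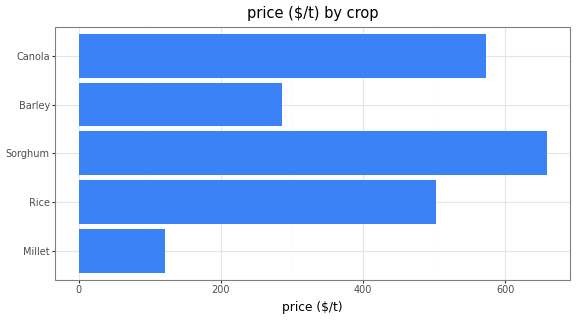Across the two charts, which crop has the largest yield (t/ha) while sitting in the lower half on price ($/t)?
Chart 2 median price ($/t) ≈ 500; below-median crops: Millet, Barley. Among those, Millet has the highest yield (t/ha) (≈ 10).

Millet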